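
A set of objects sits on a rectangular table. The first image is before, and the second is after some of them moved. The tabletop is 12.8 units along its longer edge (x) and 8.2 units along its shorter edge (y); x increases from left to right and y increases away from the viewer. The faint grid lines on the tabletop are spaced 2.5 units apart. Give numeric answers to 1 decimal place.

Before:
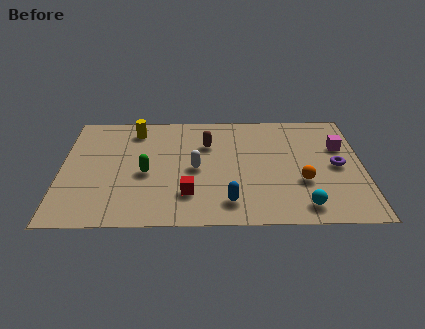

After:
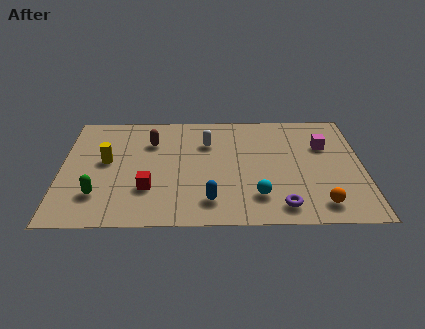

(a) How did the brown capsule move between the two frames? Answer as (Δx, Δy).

(-2.4, 0.2)

From the two frames, the brown capsule sits at roughly (6.2, 5.7) before and (3.8, 5.9) after.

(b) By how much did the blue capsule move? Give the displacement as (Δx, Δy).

(-0.8, 0.1)

The blue capsule was at about (7.1, 1.5) and moved to about (6.3, 1.6).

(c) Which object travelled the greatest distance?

the purple torus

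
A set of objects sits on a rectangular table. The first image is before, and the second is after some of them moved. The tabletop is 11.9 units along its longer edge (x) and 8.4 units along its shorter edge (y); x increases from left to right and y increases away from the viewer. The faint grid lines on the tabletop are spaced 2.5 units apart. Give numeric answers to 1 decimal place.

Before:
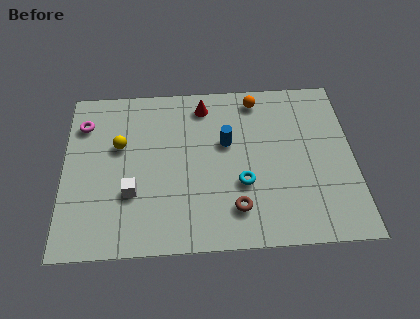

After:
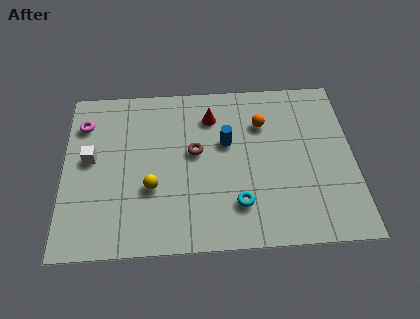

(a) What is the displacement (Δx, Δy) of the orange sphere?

(0.2, -1.3)

From the two frames, the orange sphere sits at roughly (8.0, 7.3) before and (8.2, 6.0) after.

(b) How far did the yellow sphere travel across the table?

2.6

From (2.3, 5.2) to (3.6, 3.0), the yellow sphere covered √(1.3² + 2.2²) ≈ 2.6 units.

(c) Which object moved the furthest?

the brown torus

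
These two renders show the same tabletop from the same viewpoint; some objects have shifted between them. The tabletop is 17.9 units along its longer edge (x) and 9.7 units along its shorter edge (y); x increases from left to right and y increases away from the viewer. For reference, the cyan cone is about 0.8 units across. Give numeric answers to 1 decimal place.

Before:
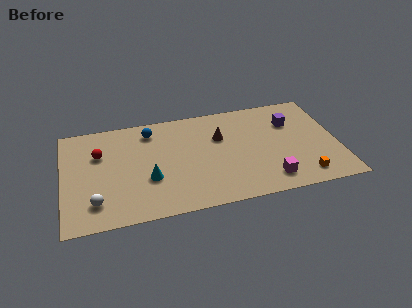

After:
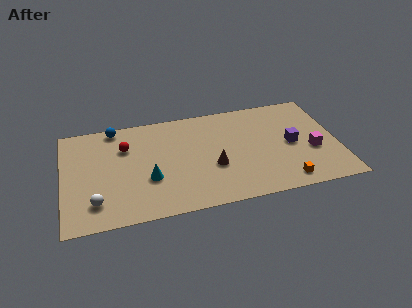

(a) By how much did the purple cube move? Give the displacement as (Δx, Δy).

(-0.1, -2.1)

The purple cube started near (15.0, 6.8) and ended near (14.9, 4.7).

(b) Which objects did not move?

the white sphere and the cyan cone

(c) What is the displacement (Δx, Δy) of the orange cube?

(-1.2, -0.2)

The orange cube was at about (15.4, 1.5) and moved to about (14.2, 1.3).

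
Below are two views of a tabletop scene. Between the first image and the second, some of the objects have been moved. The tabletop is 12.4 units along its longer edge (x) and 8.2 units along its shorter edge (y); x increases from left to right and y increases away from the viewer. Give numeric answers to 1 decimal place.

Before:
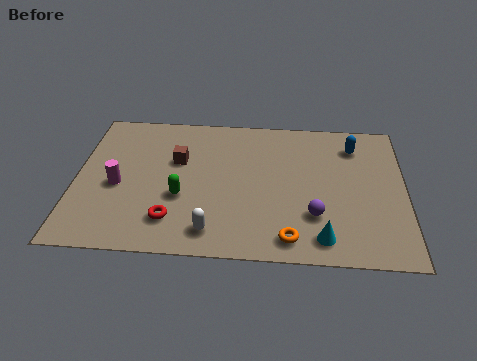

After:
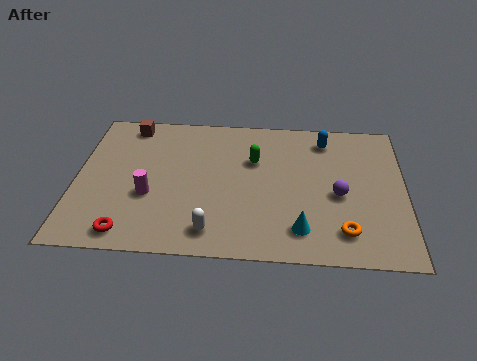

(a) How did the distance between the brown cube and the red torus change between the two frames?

+2.8

They were about 3.4 units apart before and 6.2 after — 2.8 units further apart.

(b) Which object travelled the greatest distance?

the green capsule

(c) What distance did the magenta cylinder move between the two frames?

1.3

From (1.6, 3.6) to (2.8, 3.1), the magenta cylinder covered √(1.2² + 0.5²) ≈ 1.3 units.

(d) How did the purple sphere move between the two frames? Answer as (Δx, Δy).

(0.9, 1.2)

The purple sphere was at about (9.0, 2.4) and moved to about (9.9, 3.6).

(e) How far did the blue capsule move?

1.1

The blue capsule moved from about (10.5, 6.5) to (9.4, 6.8), a distance of √(1.1² + 0.3²) ≈ 1.1.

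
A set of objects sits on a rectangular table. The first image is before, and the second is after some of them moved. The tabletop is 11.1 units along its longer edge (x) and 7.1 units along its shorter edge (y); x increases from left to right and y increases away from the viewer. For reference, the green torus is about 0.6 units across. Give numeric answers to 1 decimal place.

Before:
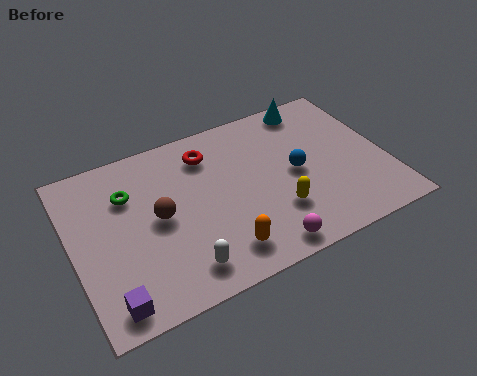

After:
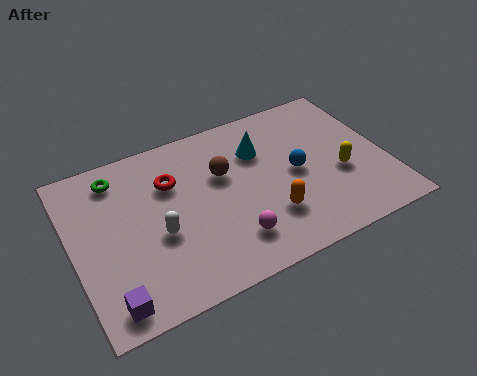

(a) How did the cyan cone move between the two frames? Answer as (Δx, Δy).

(-2.1, -1.3)

From the two frames, the cyan cone sits at roughly (8.9, 6.3) before and (6.8, 5.0) after.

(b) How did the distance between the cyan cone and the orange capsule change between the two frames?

-3.4

They were about 6.4 units apart before and 3.0 after — 3.4 units closer together.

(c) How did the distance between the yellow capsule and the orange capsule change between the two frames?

+0.6

The distance was about 2.2 in the first image and 2.8 in the second, so they moved 0.6 units further apart.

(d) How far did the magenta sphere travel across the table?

1.3

The magenta sphere was near (6.3, 0.8) before and (5.3, 1.6) after, so it travelled √(1.0² + 0.8²) ≈ 1.3 units.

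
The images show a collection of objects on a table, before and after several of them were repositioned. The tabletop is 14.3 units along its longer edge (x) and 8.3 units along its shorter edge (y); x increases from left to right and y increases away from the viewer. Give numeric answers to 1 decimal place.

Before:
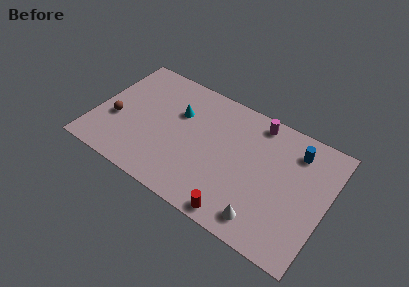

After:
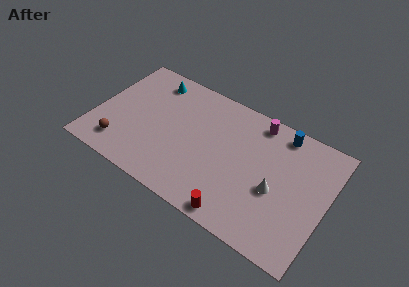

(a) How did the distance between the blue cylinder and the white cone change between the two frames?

-1.6

The distance was about 5.4 in the first image and 3.8 in the second, so they moved 1.6 units closer together.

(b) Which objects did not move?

the red cylinder and the magenta cylinder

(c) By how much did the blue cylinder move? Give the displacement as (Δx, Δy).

(-1.0, 0.7)

From the two frames, the blue cylinder sits at roughly (12.1, 6.6) before and (11.1, 7.3) after.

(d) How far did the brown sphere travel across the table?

1.7

From (1.3, 3.2) to (1.9, 1.6), the brown sphere covered √(0.6² + 1.6²) ≈ 1.7 units.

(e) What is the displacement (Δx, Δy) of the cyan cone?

(-1.9, 1.5)

The cyan cone was at about (4.9, 5.5) and moved to about (3.0, 7.0).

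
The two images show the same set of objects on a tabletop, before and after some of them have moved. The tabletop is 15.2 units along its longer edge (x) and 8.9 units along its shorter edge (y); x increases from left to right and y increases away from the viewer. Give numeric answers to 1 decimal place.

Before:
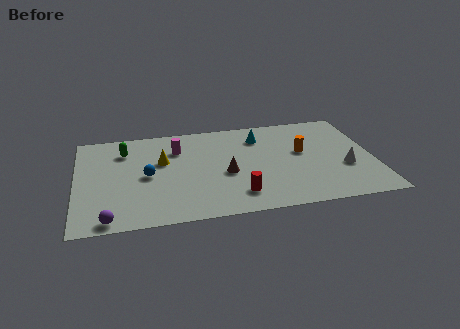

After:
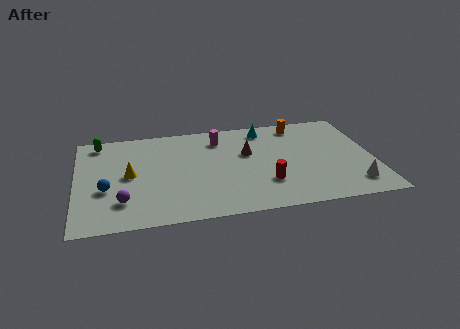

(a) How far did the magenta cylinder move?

2.3

The magenta cylinder was near (5.2, 6.5) before and (7.4, 7.1) after, so it travelled √(2.2² + 0.6²) ≈ 2.3 units.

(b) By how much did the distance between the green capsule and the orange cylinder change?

+1.1

The distance was about 9.3 in the first image and 10.4 in the second, so they moved 1.1 units further apart.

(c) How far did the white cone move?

1.6

The white cone moved from about (13.7, 3.3) to (14.0, 1.7), a distance of √(0.3² + 1.6²) ≈ 1.6.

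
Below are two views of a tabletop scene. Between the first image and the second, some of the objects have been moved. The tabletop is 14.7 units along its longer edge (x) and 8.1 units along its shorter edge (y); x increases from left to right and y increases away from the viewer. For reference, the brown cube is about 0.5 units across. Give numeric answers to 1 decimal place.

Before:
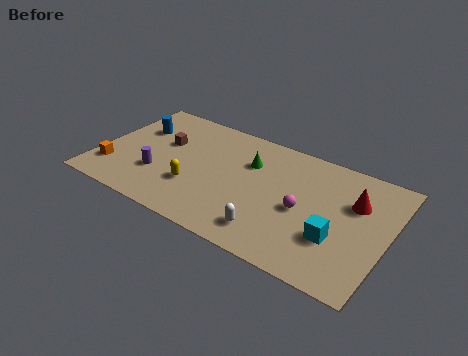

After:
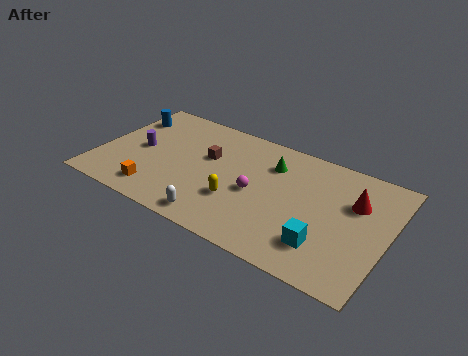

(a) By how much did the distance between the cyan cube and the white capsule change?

+2.1

They were about 3.3 units apart before and 5.4 after — 2.1 units further apart.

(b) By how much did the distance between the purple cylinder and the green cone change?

+1.7

They were about 5.2 units apart before and 6.9 after — 1.7 units further apart.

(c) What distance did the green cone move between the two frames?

1.2

The green cone was near (7.5, 5.6) before and (8.6, 6.0) after, so it travelled √(1.1² + 0.4²) ≈ 1.2 units.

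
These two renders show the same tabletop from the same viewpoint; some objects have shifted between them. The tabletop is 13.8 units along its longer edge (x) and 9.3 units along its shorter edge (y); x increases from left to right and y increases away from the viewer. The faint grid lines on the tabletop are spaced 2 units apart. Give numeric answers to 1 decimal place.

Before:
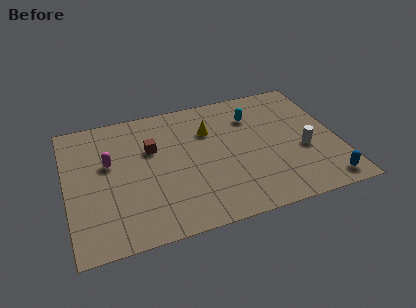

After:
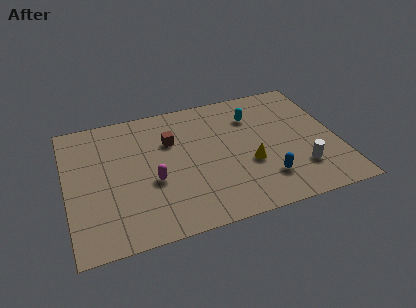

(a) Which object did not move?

the cyan capsule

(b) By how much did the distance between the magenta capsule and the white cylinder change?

-2.5

Before: roughly 10.0 units apart; after: 7.5. That's 2.5 units closer together.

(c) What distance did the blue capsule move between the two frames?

3.1

From (12.8, 1.1) to (9.9, 2.2), the blue capsule covered √(2.9² + 1.1²) ≈ 3.1 units.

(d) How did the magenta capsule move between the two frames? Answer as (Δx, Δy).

(2.1, -1.9)

The magenta capsule started near (2.2, 5.6) and ended near (4.3, 3.7).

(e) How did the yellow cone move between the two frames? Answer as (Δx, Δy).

(1.8, -3.0)

The yellow cone was at about (7.4, 6.5) and moved to about (9.2, 3.5).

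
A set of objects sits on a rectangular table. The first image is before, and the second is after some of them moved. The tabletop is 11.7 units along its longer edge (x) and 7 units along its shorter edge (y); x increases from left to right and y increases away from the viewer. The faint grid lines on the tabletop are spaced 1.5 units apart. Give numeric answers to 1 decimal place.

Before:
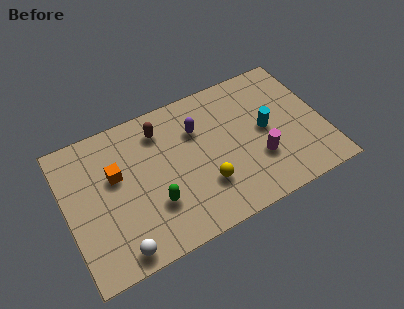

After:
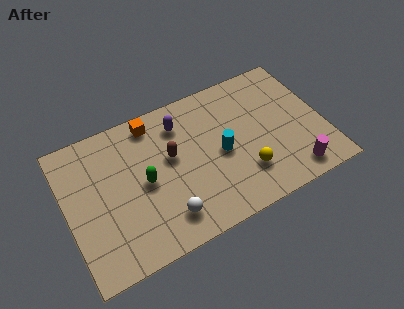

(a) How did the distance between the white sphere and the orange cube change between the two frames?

+1.2

Before: roughly 3.5 units apart; after: 4.7. That's 1.2 units further apart.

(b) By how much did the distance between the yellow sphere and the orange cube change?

+1.2

Before: roughly 4.4 units apart; after: 5.6. That's 1.2 units further apart.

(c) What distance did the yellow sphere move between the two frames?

1.8

The yellow sphere moved from about (6.1, 2.1) to (7.9, 1.9), a distance of √(1.8² + 0.2²) ≈ 1.8.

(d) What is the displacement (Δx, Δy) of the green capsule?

(-0.3, 1.2)

From the two frames, the green capsule sits at roughly (3.8, 2.2) before and (3.5, 3.4) after.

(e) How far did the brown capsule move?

1.5

The brown capsule was near (4.5, 5.6) before and (4.8, 4.1) after, so it travelled √(0.3² + 1.5²) ≈ 1.5 units.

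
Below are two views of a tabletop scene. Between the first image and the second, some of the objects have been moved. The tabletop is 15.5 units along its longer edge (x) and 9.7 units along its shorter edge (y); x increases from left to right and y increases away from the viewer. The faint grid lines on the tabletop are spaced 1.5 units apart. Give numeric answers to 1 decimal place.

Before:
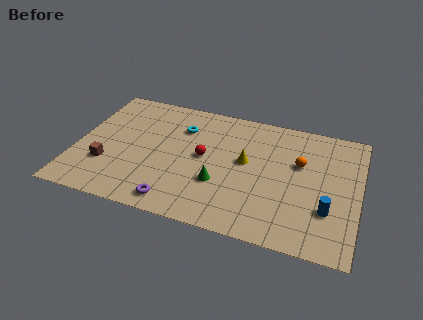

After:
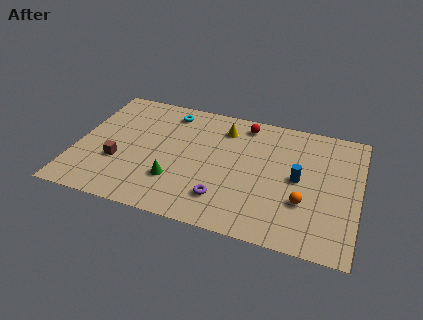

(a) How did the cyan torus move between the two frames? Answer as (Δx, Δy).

(-0.8, 1.1)

From the two frames, the cyan torus sits at roughly (5.6, 7.1) before and (4.8, 8.2) after.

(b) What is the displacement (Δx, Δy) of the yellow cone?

(-1.4, 2.3)

The yellow cone was at about (9.3, 5.4) and moved to about (7.9, 7.7).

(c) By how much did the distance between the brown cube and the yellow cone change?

-0.9

They were about 7.9 units apart before and 7.0 after — 0.9 units closer together.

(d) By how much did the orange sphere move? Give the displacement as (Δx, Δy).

(0.4, -2.9)

From the two frames, the orange sphere sits at roughly (12.2, 6.1) before and (12.6, 3.2) after.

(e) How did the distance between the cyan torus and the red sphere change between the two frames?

+1.8

Before: roughly 2.4 units apart; after: 4.2. That's 1.8 units further apart.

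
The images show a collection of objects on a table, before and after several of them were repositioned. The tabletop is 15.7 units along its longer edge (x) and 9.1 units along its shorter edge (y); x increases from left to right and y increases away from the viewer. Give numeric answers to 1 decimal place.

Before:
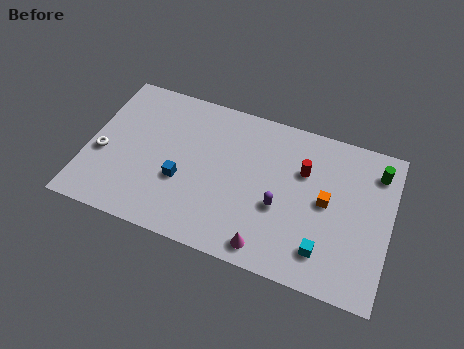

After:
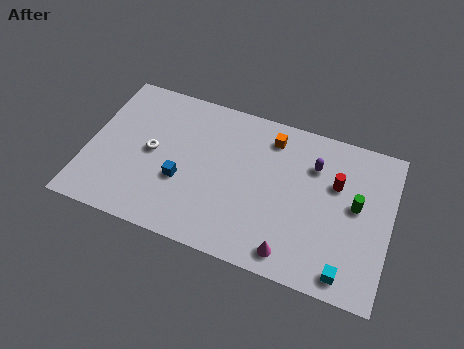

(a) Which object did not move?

the blue cube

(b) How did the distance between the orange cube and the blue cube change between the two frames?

-1.6

They were about 7.5 units apart before and 5.9 after — 1.6 units closer together.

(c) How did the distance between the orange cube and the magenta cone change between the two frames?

+2.0

They were about 4.5 units apart before and 6.5 after — 2.0 units further apart.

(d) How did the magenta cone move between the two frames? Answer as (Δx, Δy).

(1.2, 0.1)

From the two frames, the magenta cone sits at roughly (9.7, 1.1) before and (10.9, 1.2) after.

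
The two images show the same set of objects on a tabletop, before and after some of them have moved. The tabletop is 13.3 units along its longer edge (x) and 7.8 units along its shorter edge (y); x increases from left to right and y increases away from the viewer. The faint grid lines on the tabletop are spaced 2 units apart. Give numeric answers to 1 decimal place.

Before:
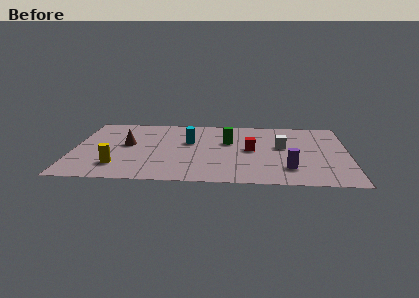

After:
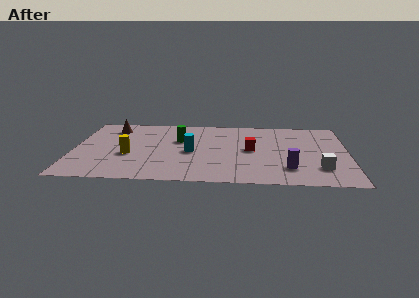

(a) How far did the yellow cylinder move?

1.4

The yellow cylinder moved from about (2.2, 1.8) to (2.7, 3.1), a distance of √(0.5² + 1.3²) ≈ 1.4.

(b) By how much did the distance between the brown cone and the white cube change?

+3.5

They were about 7.5 units apart before and 11.0 after — 3.5 units further apart.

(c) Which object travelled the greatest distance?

the white cube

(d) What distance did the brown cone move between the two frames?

2.2

From (2.6, 4.3) to (1.8, 6.3), the brown cone covered √(0.8² + 2.0²) ≈ 2.2 units.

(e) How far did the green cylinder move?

2.4

The green cylinder moved from about (7.5, 4.9) to (5.1, 5.0), a distance of √(2.4² + 0.1²) ≈ 2.4.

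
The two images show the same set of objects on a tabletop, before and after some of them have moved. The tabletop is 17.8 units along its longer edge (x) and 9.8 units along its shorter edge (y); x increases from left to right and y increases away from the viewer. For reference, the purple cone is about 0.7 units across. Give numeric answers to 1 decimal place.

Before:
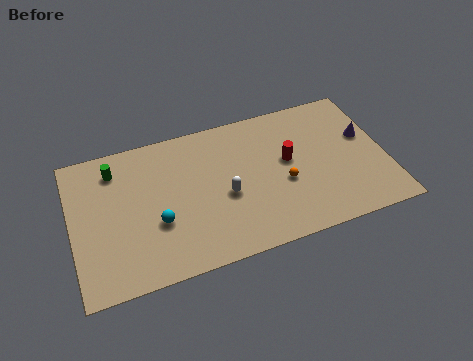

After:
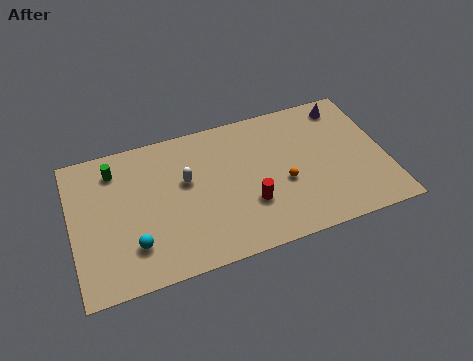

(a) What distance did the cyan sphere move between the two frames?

1.8

The cyan sphere moved from about (4.7, 3.6) to (3.3, 2.5), a distance of √(1.4² + 1.1²) ≈ 1.8.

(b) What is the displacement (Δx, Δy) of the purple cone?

(-0.9, 2.5)

The purple cone started near (16.8, 5.9) and ended near (15.9, 8.4).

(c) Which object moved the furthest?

the red cylinder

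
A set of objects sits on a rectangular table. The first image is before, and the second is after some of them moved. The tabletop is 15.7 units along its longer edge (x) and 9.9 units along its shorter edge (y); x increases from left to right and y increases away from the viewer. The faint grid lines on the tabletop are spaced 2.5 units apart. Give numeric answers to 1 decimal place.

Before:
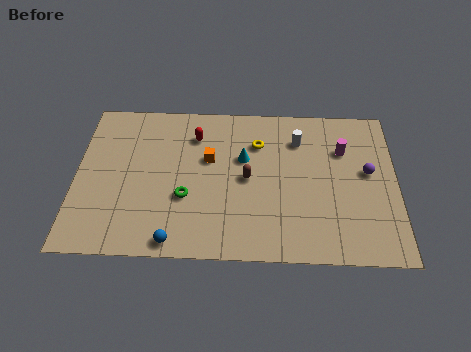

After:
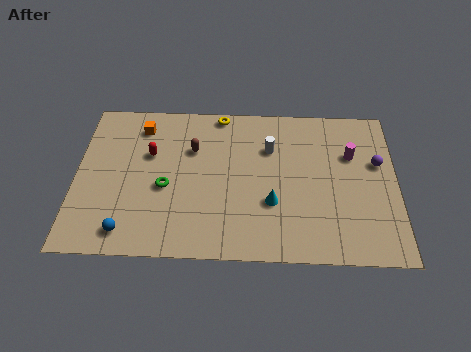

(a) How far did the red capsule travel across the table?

2.6

The red capsule was near (5.8, 7.6) before and (3.6, 6.3) after, so it travelled √(2.2² + 1.3²) ≈ 2.6 units.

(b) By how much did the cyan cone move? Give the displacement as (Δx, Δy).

(1.4, -2.8)

From the two frames, the cyan cone sits at roughly (8.2, 6.2) before and (9.6, 3.4) after.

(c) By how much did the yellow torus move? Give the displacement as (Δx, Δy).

(-1.9, 1.9)

The yellow torus started near (8.9, 7.2) and ended near (7.0, 9.1).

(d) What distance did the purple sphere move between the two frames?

0.8

The purple sphere was near (14.3, 5.5) before and (14.8, 6.1) after, so it travelled √(0.5² + 0.6²) ≈ 0.8 units.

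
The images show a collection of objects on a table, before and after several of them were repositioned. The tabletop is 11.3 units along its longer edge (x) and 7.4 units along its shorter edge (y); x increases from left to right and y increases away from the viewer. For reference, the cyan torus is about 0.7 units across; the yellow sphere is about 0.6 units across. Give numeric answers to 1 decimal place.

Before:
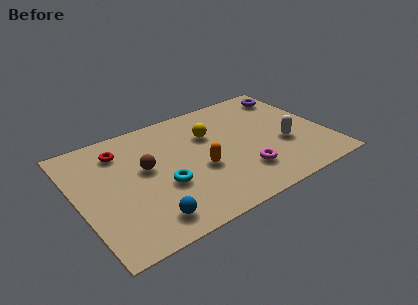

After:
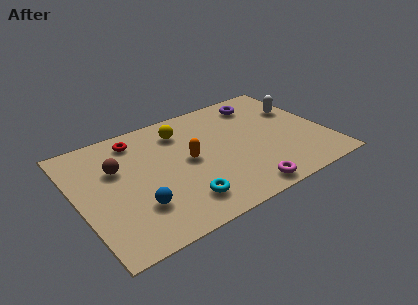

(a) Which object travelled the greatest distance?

the white capsule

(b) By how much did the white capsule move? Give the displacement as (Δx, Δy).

(1.1, 2.1)

The white capsule started near (9.3, 2.8) and ended near (10.4, 4.9).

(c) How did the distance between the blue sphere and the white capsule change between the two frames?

+1.7

They were about 6.8 units apart before and 8.5 after — 1.7 units further apart.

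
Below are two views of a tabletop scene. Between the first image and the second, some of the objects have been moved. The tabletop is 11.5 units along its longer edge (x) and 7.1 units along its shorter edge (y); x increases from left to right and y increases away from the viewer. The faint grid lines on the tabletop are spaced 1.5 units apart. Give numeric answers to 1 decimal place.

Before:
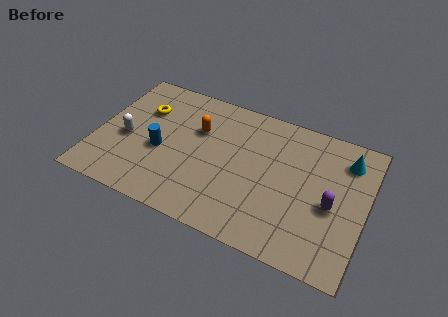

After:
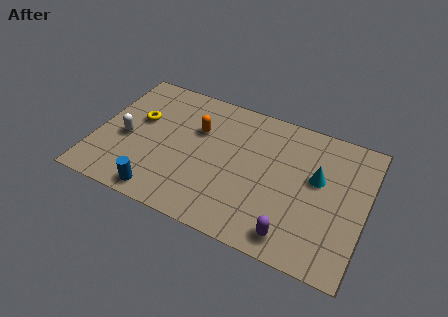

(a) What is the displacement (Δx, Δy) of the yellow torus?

(-0.1, -0.6)

From the two frames, the yellow torus sits at roughly (1.8, 4.9) before and (1.7, 4.3) after.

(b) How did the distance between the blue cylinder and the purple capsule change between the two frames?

-1.7

The distance was about 7.3 in the first image and 5.6 in the second, so they moved 1.7 units closer together.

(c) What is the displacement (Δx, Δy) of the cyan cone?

(-1.1, -1.4)

The cyan cone was at about (10.5, 5.6) and moved to about (9.4, 4.2).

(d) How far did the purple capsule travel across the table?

2.5

The purple capsule was near (10.1, 3.1) before and (8.7, 1.0) after, so it travelled √(1.4² + 2.1²) ≈ 2.5 units.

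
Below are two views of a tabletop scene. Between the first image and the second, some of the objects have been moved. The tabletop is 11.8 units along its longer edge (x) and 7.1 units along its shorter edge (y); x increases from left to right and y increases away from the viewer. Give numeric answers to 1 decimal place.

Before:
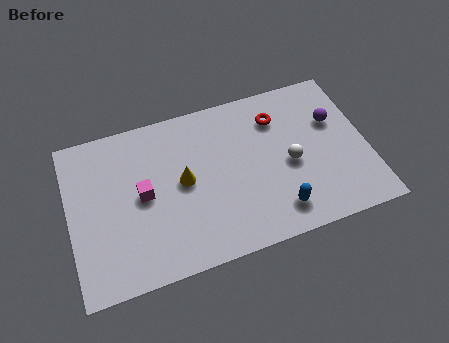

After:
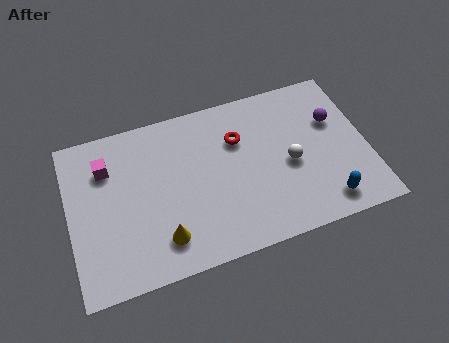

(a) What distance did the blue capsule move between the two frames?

1.9

From (8.0, 1.3) to (9.9, 1.1), the blue capsule covered √(1.9² + 0.2²) ≈ 1.9 units.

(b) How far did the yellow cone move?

2.4

From (4.5, 3.7) to (3.5, 1.5), the yellow cone covered √(1.0² + 2.2²) ≈ 2.4 units.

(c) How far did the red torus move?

1.7

The red torus was near (8.4, 5.4) before and (6.8, 4.9) after, so it travelled √(1.6² + 0.5²) ≈ 1.7 units.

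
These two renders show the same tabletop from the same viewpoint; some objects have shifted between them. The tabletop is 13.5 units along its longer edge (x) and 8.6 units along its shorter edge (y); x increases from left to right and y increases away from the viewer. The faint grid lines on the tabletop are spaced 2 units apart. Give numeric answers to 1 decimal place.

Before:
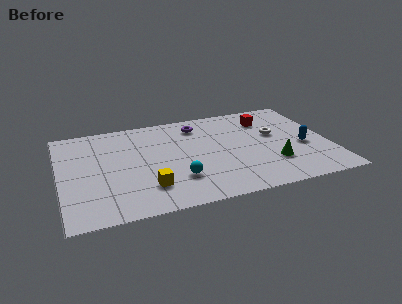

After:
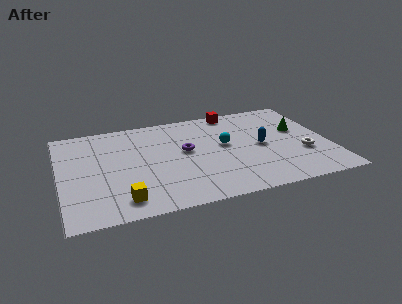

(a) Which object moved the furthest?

the cyan sphere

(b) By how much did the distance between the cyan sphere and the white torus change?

-1.7

They were about 5.9 units apart before and 4.2 after — 1.7 units closer together.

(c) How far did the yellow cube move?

1.5

The yellow cube was near (4.2, 2.1) before and (2.9, 1.4) after, so it travelled √(1.3² + 0.7²) ≈ 1.5 units.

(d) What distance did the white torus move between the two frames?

2.4

The white torus moved from about (10.9, 5.1) to (12.1, 3.0), a distance of √(1.2² + 2.1²) ≈ 2.4.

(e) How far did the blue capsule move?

2.2

The blue capsule was near (12.2, 3.6) before and (10.1, 4.2) after, so it travelled √(2.1² + 0.6²) ≈ 2.2 units.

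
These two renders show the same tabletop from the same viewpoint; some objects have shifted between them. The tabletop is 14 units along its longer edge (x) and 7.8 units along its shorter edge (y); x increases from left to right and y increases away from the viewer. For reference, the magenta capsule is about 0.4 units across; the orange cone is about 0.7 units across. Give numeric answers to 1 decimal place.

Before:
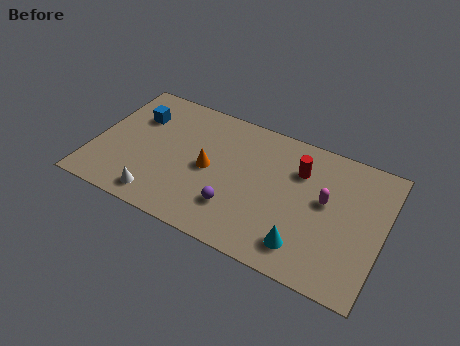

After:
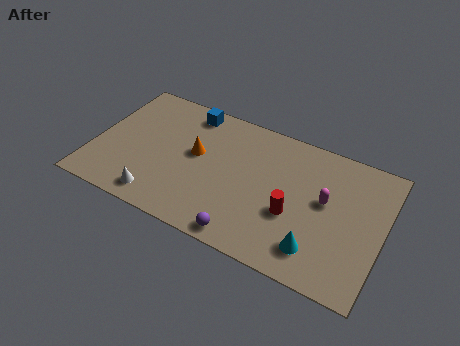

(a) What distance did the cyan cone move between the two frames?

0.6

From (10.5, 1.5) to (11.1, 1.6), the cyan cone covered √(0.6² + 0.1²) ≈ 0.6 units.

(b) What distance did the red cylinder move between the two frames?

2.6

The red cylinder was near (9.8, 5.6) before and (9.8, 3.0) after, so it travelled √(0.0² + 2.6²) ≈ 2.6 units.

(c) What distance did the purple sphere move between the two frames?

1.5

The purple sphere moved from about (7.1, 2.1) to (7.8, 0.8), a distance of √(0.7² + 1.3²) ≈ 1.5.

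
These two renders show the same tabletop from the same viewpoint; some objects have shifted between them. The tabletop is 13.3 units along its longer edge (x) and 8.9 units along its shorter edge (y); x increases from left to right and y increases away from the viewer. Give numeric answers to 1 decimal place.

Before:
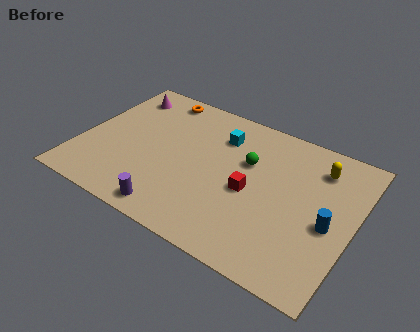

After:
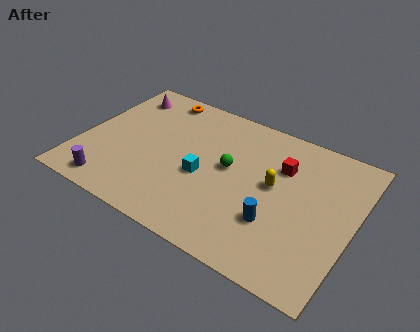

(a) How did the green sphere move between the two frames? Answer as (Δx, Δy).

(-0.8, -0.8)

From the two frames, the green sphere sits at roughly (8.0, 5.7) before and (7.2, 4.9) after.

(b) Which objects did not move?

the magenta cone and the orange torus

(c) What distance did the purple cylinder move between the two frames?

3.1

From (5.1, 1.0) to (2.0, 1.1), the purple cylinder covered √(3.1² + 0.1²) ≈ 3.1 units.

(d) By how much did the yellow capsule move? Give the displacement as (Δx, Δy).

(-1.9, -2.1)

The yellow capsule started near (11.3, 7.0) and ended near (9.4, 4.9).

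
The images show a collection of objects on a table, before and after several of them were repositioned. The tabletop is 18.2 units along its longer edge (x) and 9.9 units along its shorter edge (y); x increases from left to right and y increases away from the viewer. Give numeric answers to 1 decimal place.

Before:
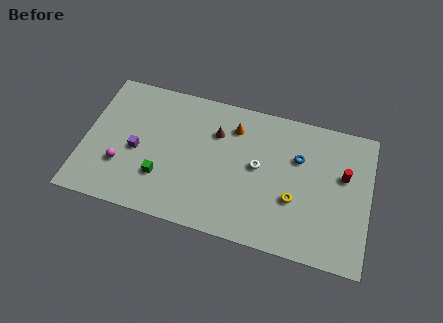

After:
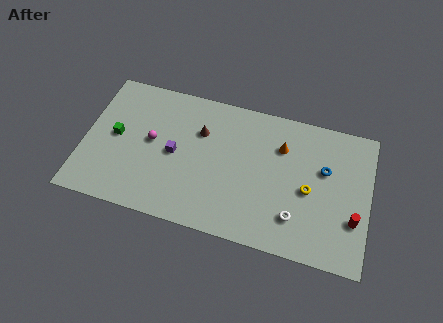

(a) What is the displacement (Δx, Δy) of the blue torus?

(1.7, -0.4)

From the two frames, the blue torus sits at roughly (13.6, 6.6) before and (15.3, 6.2) after.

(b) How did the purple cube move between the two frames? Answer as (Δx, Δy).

(2.4, 0.4)

The purple cube started near (3.4, 4.4) and ended near (5.8, 4.8).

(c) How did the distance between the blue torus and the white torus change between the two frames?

+1.3

They were about 2.8 units apart before and 4.1 after — 1.3 units further apart.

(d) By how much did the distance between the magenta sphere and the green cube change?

-0.3

They were about 2.6 units apart before and 2.3 after — 0.3 units closer together.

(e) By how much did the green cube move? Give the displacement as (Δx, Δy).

(-3.1, 2.2)

The green cube was at about (5.1, 2.9) and moved to about (2.0, 5.1).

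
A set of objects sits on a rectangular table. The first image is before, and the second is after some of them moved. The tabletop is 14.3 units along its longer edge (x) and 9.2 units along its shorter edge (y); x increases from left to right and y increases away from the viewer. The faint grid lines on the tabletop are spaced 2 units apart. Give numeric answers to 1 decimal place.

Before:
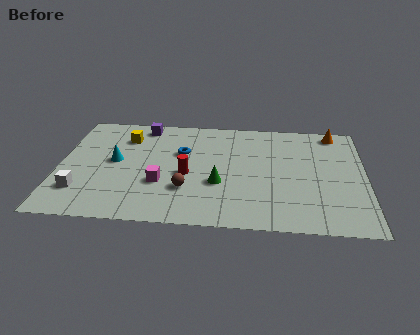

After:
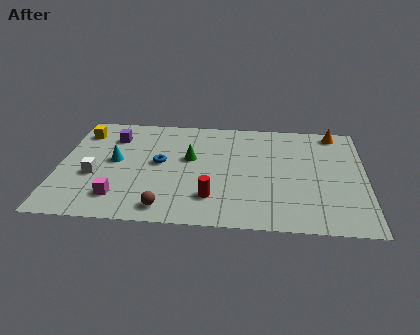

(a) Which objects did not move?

the orange cone and the cyan cone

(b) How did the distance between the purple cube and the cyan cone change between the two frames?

-1.3

The distance was about 3.4 in the first image and 2.1 in the second, so they moved 1.3 units closer together.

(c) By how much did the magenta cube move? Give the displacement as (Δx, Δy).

(-1.9, -1.3)

The magenta cube started near (4.8, 3.2) and ended near (2.9, 1.9).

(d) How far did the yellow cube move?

2.1

The yellow cube was near (3.0, 7.0) before and (0.9, 7.3) after, so it travelled √(2.1² + 0.3²) ≈ 2.1 units.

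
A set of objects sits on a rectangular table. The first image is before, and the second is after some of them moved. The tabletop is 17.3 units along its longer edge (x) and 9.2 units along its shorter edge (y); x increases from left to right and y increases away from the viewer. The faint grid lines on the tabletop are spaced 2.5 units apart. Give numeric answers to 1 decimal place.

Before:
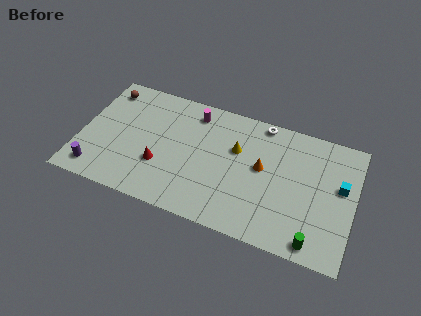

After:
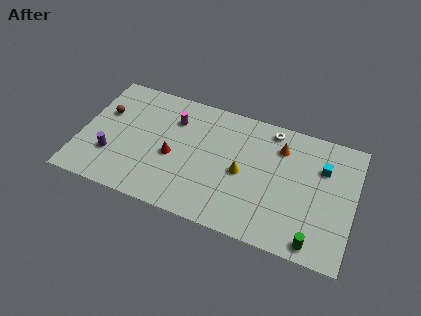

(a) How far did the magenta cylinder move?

1.5

The magenta cylinder moved from about (6.9, 7.7) to (5.7, 6.8), a distance of √(1.2² + 0.9²) ≈ 1.5.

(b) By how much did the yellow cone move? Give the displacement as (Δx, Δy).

(0.5, -1.6)

The yellow cone was at about (9.8, 5.9) and moved to about (10.3, 4.3).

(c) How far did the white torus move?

0.7

The white torus moved from about (11.2, 8.4) to (11.8, 8.1), a distance of √(0.6² + 0.3²) ≈ 0.7.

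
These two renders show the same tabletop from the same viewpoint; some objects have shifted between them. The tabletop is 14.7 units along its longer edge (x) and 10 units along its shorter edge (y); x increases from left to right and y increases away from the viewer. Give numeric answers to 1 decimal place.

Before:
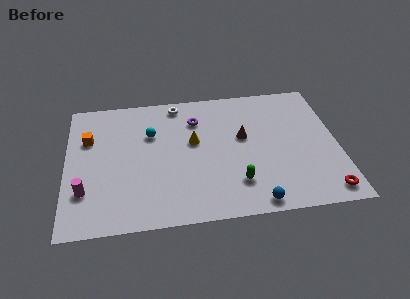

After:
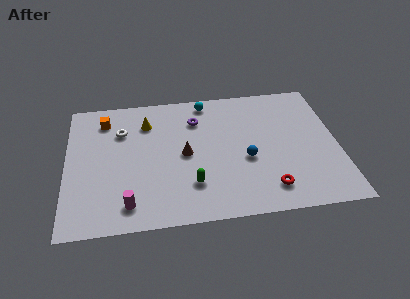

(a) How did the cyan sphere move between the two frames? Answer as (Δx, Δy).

(3.1, 2.2)

The cyan sphere started near (4.6, 6.7) and ended near (7.7, 8.9).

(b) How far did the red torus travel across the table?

3.1

From (13.8, 1.2) to (10.8, 1.8), the red torus covered √(3.0² + 0.6²) ≈ 3.1 units.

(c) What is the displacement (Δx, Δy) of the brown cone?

(-3.2, -0.9)

The brown cone was at about (9.6, 5.8) and moved to about (6.4, 4.9).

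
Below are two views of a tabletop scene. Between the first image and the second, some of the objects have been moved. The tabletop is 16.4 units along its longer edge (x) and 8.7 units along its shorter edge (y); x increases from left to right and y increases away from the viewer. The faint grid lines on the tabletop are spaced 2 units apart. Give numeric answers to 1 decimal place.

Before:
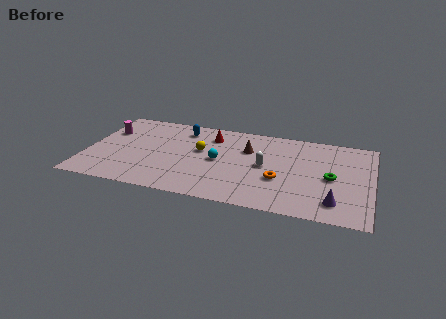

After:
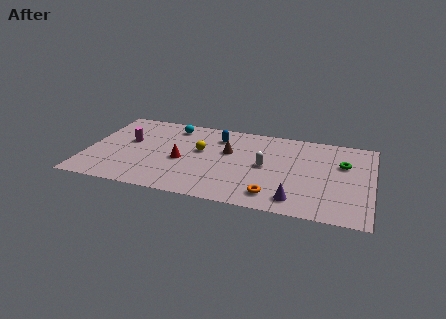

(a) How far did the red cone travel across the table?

3.4

From (7.0, 6.8) to (5.5, 3.8), the red cone covered √(1.5² + 3.0²) ≈ 3.4 units.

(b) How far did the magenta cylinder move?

1.5

The magenta cylinder was near (1.0, 5.9) before and (2.3, 5.1) after, so it travelled √(1.3² + 0.8²) ≈ 1.5 units.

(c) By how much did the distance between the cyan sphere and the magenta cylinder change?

-3.5

They were about 6.8 units apart before and 3.3 after — 3.5 units closer together.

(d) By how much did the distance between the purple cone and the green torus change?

+2.6

They were about 2.4 units apart before and 5.0 after — 2.6 units further apart.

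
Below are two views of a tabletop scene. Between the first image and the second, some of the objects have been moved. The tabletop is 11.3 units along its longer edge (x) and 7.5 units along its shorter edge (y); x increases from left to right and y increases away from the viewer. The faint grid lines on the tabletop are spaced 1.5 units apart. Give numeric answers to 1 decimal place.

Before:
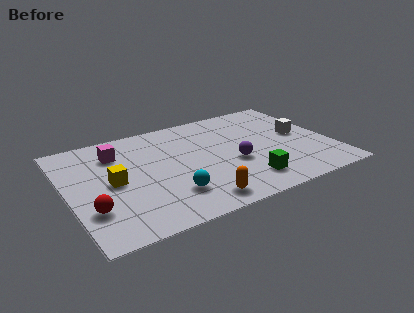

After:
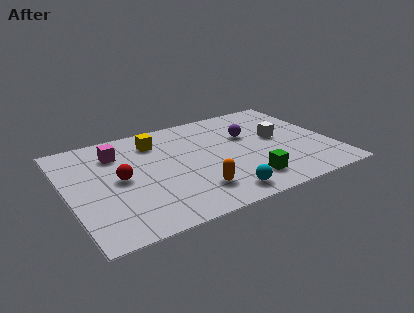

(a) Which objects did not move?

the magenta cube and the green cube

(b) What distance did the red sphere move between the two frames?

2.1

The red sphere was near (0.8, 2.2) before and (2.2, 3.8) after, so it travelled √(1.4² + 1.6²) ≈ 2.1 units.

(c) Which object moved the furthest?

the yellow cube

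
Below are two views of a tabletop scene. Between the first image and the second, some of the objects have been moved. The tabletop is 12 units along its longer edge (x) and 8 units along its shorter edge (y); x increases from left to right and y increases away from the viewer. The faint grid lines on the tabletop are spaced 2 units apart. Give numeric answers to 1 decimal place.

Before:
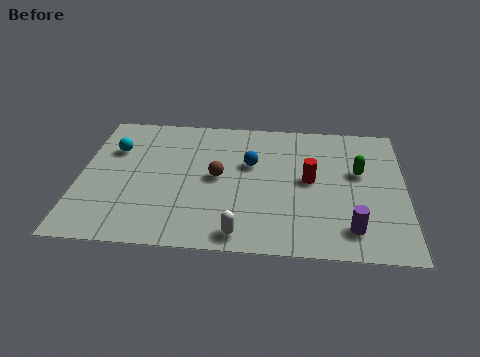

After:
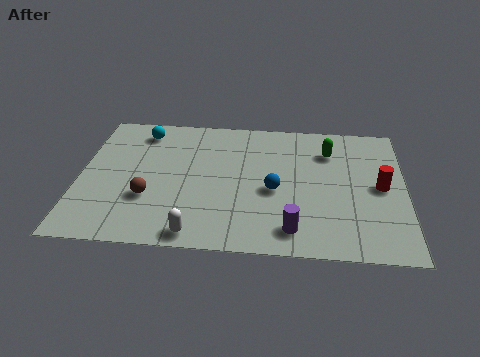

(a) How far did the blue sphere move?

1.7

The blue sphere was near (6.3, 5.0) before and (7.2, 3.5) after, so it travelled √(0.9² + 1.5²) ≈ 1.7 units.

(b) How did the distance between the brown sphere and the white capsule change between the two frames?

-0.7

Before: roughly 3.3 units apart; after: 2.6. That's 0.7 units closer together.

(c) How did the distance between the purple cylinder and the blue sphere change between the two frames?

-2.8

They were about 5.1 units apart before and 2.3 after — 2.8 units closer together.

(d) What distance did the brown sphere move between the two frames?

2.9

From (5.1, 4.1) to (2.6, 2.7), the brown sphere covered √(2.5² + 1.4²) ≈ 2.9 units.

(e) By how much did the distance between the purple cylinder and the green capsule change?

+1.6

Before: roughly 3.3 units apart; after: 4.9. That's 1.6 units further apart.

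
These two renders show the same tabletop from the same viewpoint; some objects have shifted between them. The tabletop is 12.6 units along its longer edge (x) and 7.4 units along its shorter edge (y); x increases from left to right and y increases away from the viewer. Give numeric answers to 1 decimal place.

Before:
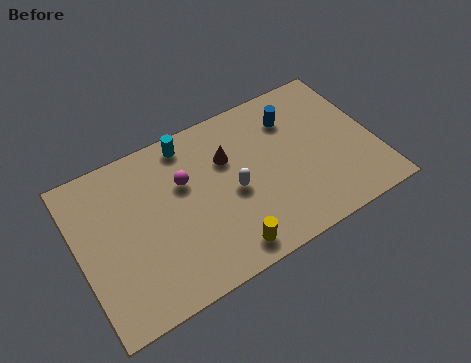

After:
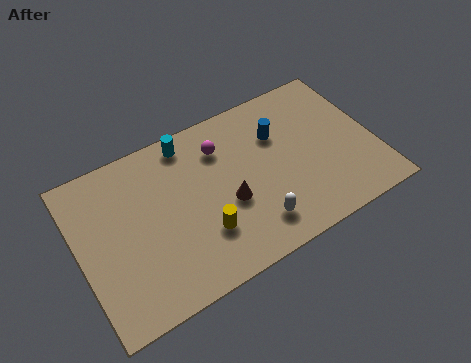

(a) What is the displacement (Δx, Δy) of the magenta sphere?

(1.7, 0.8)

From the two frames, the magenta sphere sits at roughly (4.6, 4.8) before and (6.3, 5.6) after.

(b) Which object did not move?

the cyan cylinder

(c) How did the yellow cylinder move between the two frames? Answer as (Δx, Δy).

(-0.8, 1.2)

The yellow cylinder was at about (5.8, 1.0) and moved to about (5.0, 2.2).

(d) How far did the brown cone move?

2.0

The brown cone moved from about (6.5, 5.0) to (6.2, 3.0), a distance of √(0.3² + 2.0²) ≈ 2.0.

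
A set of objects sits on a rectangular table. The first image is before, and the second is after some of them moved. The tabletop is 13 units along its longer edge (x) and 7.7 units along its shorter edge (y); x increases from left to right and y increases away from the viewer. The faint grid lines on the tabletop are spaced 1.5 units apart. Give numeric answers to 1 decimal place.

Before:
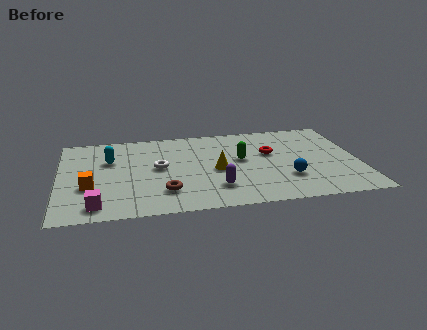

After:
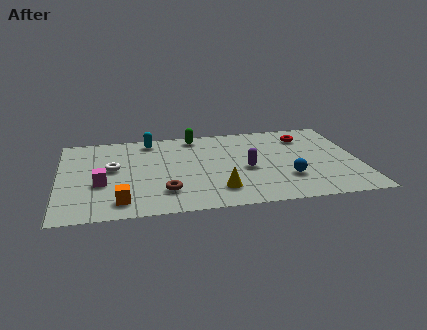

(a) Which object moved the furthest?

the green capsule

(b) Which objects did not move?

the blue sphere and the brown torus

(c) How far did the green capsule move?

3.1

The green capsule moved from about (7.9, 4.3) to (6.0, 6.8), a distance of √(1.9² + 2.5²) ≈ 3.1.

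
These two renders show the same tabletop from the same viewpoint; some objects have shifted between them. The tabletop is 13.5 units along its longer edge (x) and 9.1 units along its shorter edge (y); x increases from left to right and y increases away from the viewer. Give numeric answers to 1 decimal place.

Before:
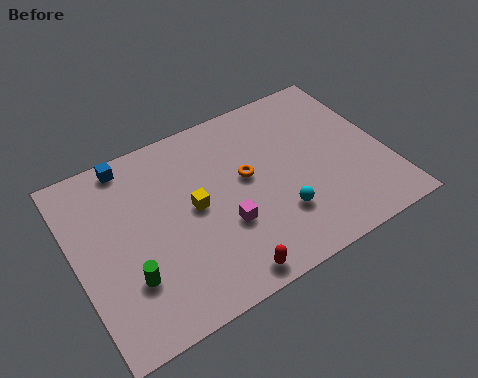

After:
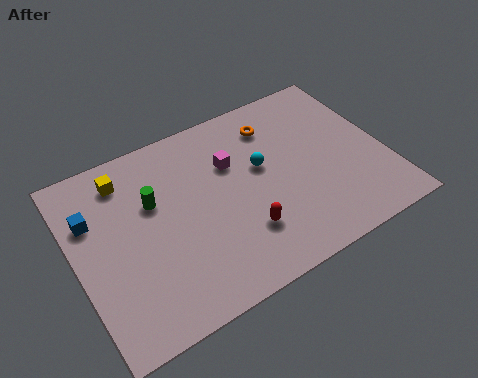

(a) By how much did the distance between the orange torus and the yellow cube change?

+4.2

Before: roughly 2.4 units apart; after: 6.6. That's 4.2 units further apart.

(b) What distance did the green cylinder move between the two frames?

3.4

From (2.0, 2.7) to (3.5, 5.8), the green cylinder covered √(1.5² + 3.1²) ≈ 3.4 units.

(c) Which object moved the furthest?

the yellow cube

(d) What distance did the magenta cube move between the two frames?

3.0

From (6.2, 3.2) to (7.0, 6.1), the magenta cube covered √(0.8² + 2.9²) ≈ 3.0 units.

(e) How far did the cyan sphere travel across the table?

2.7

The cyan sphere was near (8.5, 2.6) before and (8.2, 5.3) after, so it travelled √(0.3² + 2.7²) ≈ 2.7 units.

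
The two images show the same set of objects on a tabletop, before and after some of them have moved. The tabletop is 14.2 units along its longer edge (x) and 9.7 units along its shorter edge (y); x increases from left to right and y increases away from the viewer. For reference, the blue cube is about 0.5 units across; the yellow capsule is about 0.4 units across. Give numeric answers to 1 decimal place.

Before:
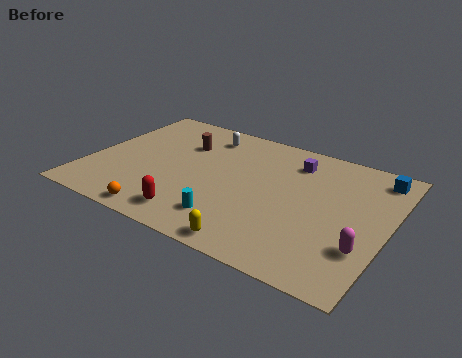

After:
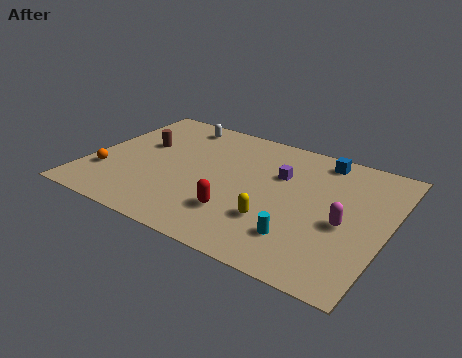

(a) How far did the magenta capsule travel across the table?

1.6

The magenta capsule moved from about (13.3, 2.9) to (12.3, 4.2), a distance of √(1.0² + 1.3²) ≈ 1.6.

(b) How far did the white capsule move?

1.6

The white capsule was near (5.0, 8.0) before and (3.5, 8.4) after, so it travelled √(1.5² + 0.4²) ≈ 1.6 units.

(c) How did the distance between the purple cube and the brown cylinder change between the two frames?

+1.3

The distance was about 5.4 in the first image and 6.7 in the second, so they moved 1.3 units further apart.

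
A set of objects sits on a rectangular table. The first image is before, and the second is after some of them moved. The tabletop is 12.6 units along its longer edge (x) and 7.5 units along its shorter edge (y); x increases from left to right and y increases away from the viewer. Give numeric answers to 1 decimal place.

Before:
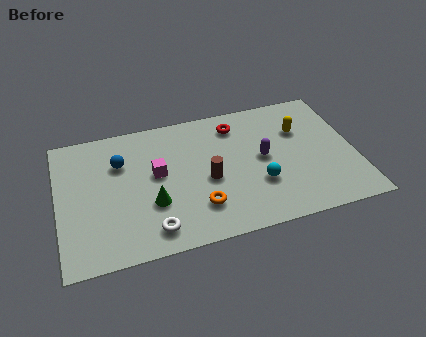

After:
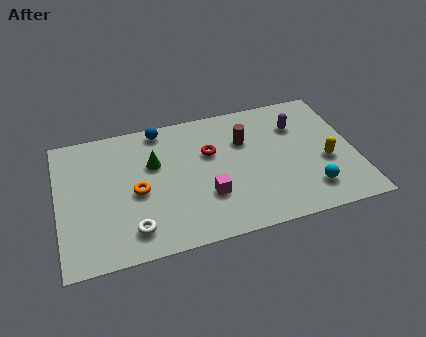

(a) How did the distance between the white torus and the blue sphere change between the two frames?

+1.4

Before: roughly 4.1 units apart; after: 5.5. That's 1.4 units further apart.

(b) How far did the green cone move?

2.2

The green cone moved from about (3.9, 2.6) to (4.1, 4.8), a distance of √(0.2² + 2.2²) ≈ 2.2.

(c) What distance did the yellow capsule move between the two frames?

2.3

The yellow capsule moved from about (10.4, 5.1) to (11.3, 3.0), a distance of √(0.9² + 2.1²) ≈ 2.3.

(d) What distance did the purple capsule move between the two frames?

2.2

The purple capsule was near (8.7, 3.9) before and (10.3, 5.4) after, so it travelled √(1.6² + 1.5²) ≈ 2.2 units.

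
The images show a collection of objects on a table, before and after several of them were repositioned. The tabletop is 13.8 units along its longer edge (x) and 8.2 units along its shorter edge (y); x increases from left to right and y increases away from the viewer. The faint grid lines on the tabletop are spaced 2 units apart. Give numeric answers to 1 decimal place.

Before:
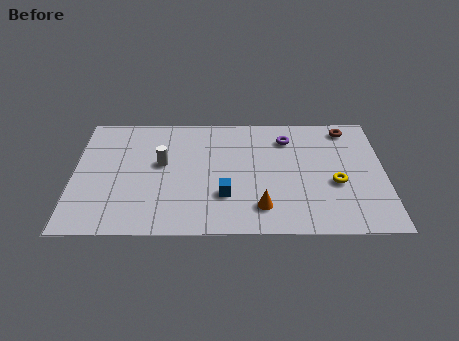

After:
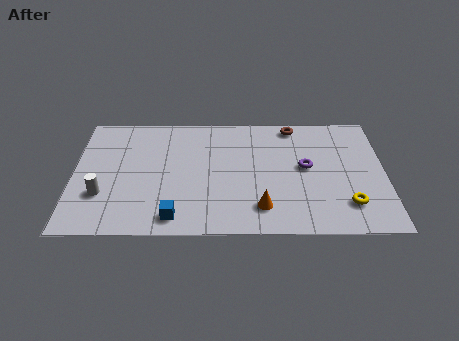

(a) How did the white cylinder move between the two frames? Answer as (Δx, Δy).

(-2.6, -2.1)

The white cylinder started near (3.9, 4.7) and ended near (1.3, 2.6).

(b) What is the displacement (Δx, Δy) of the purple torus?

(0.8, -2.0)

From the two frames, the purple torus sits at roughly (9.5, 6.4) before and (10.3, 4.4) after.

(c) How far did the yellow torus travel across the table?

1.5

The yellow torus moved from about (11.6, 3.3) to (12.1, 1.9), a distance of √(0.5² + 1.4²) ≈ 1.5.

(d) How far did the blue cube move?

2.6

From (6.7, 2.5) to (4.5, 1.1), the blue cube covered √(2.2² + 1.4²) ≈ 2.6 units.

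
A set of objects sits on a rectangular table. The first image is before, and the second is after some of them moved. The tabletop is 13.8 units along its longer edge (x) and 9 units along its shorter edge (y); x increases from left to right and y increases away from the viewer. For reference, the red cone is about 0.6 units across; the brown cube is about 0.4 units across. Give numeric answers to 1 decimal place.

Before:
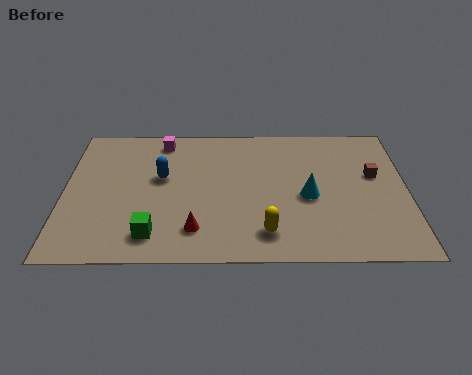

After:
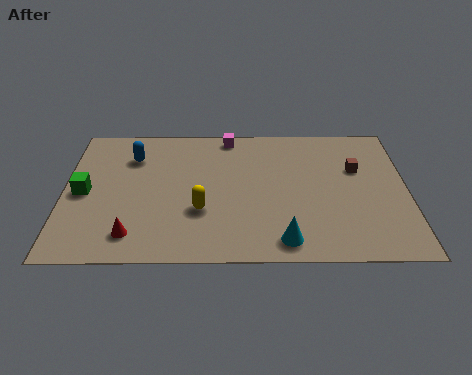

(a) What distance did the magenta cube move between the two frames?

2.7

The magenta cube was near (3.9, 7.8) before and (6.6, 8.1) after, so it travelled √(2.7² + 0.3²) ≈ 2.7 units.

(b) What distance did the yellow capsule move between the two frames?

3.0

From (8.1, 1.7) to (5.5, 3.1), the yellow capsule covered √(2.6² + 1.4²) ≈ 3.0 units.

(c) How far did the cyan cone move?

3.0

The cyan cone moved from about (9.8, 4.0) to (8.8, 1.2), a distance of √(1.0² + 2.8²) ≈ 3.0.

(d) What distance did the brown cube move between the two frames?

0.8

The brown cube was near (12.5, 5.4) before and (11.8, 5.8) after, so it travelled √(0.7² + 0.4²) ≈ 0.8 units.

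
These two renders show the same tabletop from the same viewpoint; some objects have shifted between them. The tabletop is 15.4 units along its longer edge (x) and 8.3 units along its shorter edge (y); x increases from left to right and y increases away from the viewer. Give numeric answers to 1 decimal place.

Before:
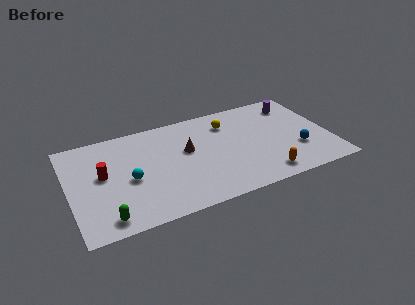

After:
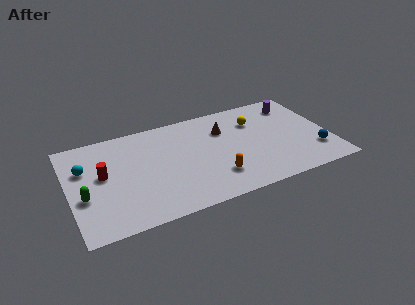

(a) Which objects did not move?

the red cylinder and the purple cylinder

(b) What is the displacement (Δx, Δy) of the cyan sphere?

(-2.5, 1.8)

From the two frames, the cyan sphere sits at roughly (3.5, 3.7) before and (1.0, 5.5) after.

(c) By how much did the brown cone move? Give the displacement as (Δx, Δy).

(2.3, 1.0)

The brown cone started near (7.0, 4.9) and ended near (9.3, 5.9).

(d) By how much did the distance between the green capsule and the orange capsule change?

-1.6

They were about 9.3 units apart before and 7.7 after — 1.6 units closer together.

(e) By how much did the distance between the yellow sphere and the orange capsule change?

-0.6

The distance was about 5.4 in the first image and 4.8 in the second, so they moved 0.6 units closer together.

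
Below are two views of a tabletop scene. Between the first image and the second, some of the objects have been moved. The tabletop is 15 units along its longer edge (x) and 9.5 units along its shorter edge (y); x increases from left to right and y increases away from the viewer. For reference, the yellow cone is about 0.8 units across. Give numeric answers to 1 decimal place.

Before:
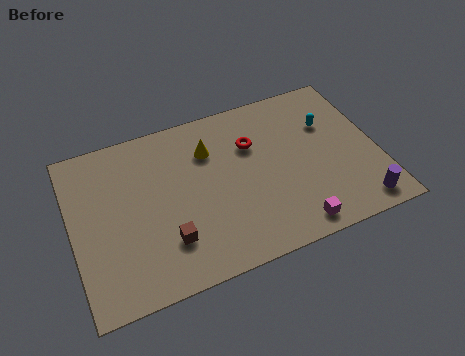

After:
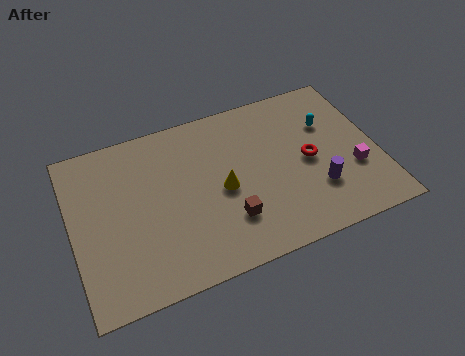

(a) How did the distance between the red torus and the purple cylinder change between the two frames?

-5.3

They were about 7.1 units apart before and 1.8 after — 5.3 units closer together.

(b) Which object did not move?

the cyan capsule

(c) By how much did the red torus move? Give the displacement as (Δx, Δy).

(2.6, -1.9)

The red torus started near (9.0, 6.5) and ended near (11.6, 4.6).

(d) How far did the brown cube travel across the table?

3.0

The brown cube was near (4.4, 2.5) before and (7.4, 2.6) after, so it travelled √(3.0² + 0.1²) ≈ 3.0 units.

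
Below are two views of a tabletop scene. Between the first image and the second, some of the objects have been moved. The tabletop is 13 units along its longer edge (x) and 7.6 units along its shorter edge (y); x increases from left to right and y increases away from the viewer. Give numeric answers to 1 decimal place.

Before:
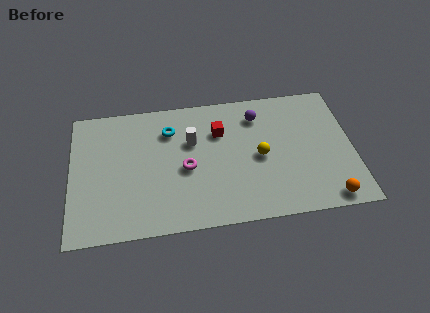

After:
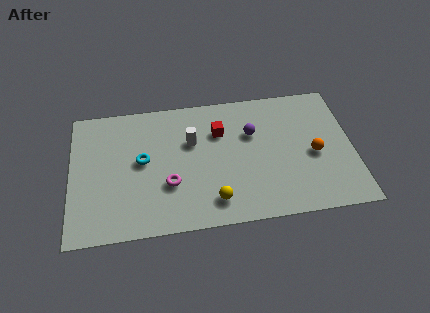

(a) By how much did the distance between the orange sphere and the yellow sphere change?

+1.0

They were about 4.1 units apart before and 5.1 after — 1.0 units further apart.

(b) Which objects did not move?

the white cylinder and the red cube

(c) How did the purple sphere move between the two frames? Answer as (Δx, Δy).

(-0.3, -1.0)

The purple sphere was at about (8.7, 6.0) and moved to about (8.4, 5.0).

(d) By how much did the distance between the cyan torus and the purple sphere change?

+1.1

The distance was about 4.1 in the first image and 5.2 in the second, so they moved 1.1 units further apart.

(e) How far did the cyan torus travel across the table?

2.1

The cyan torus was near (4.6, 5.7) before and (3.3, 4.1) after, so it travelled √(1.3² + 1.6²) ≈ 2.1 units.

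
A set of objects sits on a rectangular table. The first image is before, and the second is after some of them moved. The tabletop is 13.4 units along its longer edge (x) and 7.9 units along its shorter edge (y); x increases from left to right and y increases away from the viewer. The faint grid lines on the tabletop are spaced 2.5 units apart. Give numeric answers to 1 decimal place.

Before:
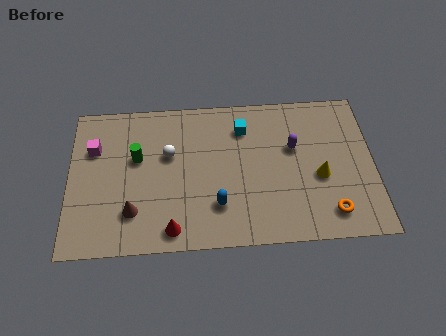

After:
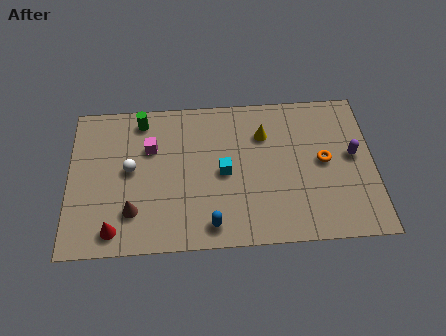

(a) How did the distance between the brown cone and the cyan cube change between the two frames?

-2.0

Before: roughly 6.4 units apart; after: 4.4. That's 2.0 units closer together.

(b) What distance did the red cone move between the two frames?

2.5

From (4.5, 1.0) to (2.0, 1.1), the red cone covered √(2.5² + 0.1²) ≈ 2.5 units.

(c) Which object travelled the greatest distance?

the yellow cone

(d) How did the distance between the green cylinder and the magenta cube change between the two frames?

-0.4

The distance was about 2.0 in the first image and 1.6 in the second, so they moved 0.4 units closer together.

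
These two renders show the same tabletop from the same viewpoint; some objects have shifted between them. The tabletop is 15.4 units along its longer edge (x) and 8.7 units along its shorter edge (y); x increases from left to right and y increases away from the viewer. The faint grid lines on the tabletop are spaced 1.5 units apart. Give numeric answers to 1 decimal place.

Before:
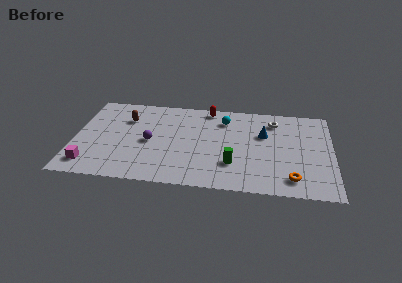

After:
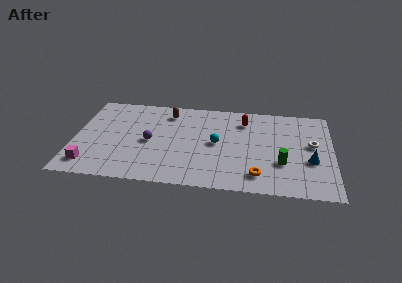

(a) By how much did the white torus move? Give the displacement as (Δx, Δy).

(2.3, -2.1)

The white torus started near (11.9, 7.0) and ended near (14.2, 4.9).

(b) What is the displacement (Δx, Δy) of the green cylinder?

(2.9, 0.4)

From the two frames, the green cylinder sits at roughly (9.5, 2.5) before and (12.4, 2.9) after.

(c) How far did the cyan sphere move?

2.4

The cyan sphere was near (8.9, 6.8) before and (8.5, 4.4) after, so it travelled √(0.4² + 2.4²) ≈ 2.4 units.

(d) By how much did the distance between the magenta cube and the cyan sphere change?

-1.5

They were about 9.5 units apart before and 8.0 after — 1.5 units closer together.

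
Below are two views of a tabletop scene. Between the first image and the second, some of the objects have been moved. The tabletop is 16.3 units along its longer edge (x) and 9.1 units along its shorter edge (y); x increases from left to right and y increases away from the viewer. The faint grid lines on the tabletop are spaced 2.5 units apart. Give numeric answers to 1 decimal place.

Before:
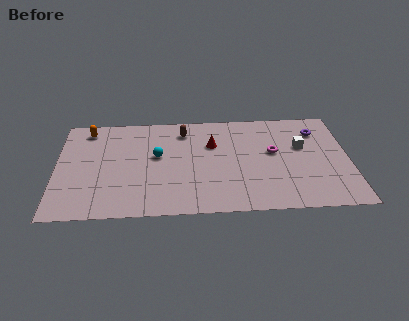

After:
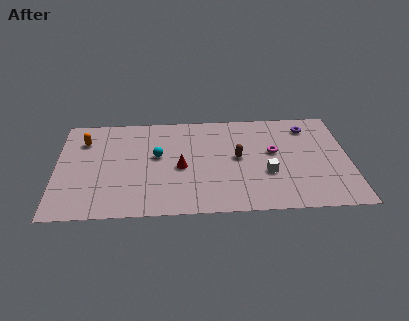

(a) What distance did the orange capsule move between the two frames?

1.0

The orange capsule was near (1.7, 7.8) before and (1.5, 6.8) after, so it travelled √(0.2² + 1.0²) ≈ 1.0 units.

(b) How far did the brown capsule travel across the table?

4.0

From (7.1, 7.4) to (10.1, 4.8), the brown capsule covered √(3.0² + 2.6²) ≈ 4.0 units.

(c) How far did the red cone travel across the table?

2.7

The red cone moved from about (8.7, 6.1) to (6.9, 4.1), a distance of √(1.8² + 2.0²) ≈ 2.7.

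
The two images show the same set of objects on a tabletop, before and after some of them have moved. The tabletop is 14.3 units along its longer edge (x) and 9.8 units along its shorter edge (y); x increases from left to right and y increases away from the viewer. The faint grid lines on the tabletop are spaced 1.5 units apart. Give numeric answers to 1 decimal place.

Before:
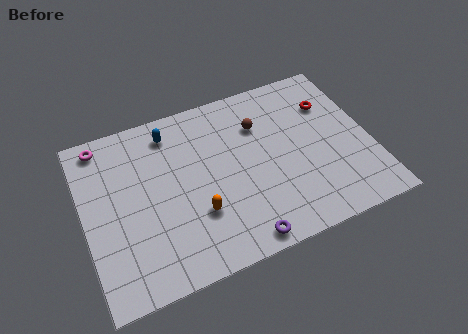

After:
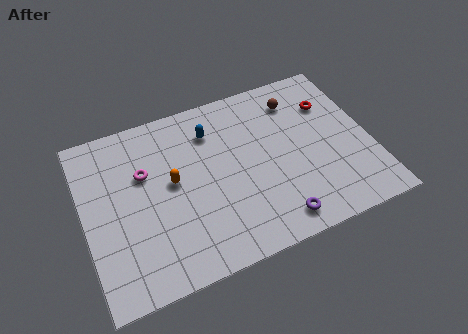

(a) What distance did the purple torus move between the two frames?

1.8

The purple torus moved from about (7.3, 0.9) to (9.1, 1.3), a distance of √(1.8² + 0.4²) ≈ 1.8.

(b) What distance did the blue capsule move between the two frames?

2.1

The blue capsule was near (4.6, 8.2) before and (6.6, 7.5) after, so it travelled √(2.0² + 0.7²) ≈ 2.1 units.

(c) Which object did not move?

the red torus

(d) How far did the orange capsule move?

2.4

The orange capsule was near (5.4, 3.1) before and (4.4, 5.3) after, so it travelled √(1.0² + 2.2²) ≈ 2.4 units.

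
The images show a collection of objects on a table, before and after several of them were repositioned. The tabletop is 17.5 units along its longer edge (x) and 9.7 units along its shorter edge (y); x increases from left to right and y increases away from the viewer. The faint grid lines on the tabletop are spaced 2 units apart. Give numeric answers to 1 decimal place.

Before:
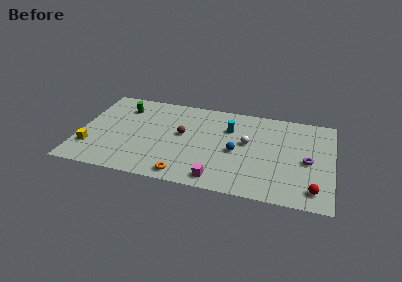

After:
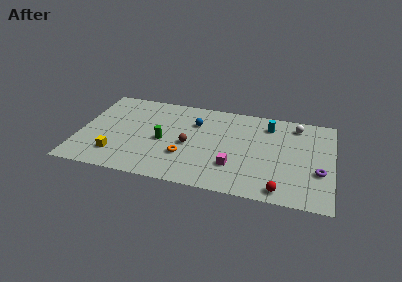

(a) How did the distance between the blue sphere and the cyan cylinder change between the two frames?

+2.7

Before: roughly 2.5 units apart; after: 5.2. That's 2.7 units further apart.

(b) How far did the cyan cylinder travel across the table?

2.9

The cyan cylinder was near (10.3, 6.8) before and (13.0, 7.8) after, so it travelled √(2.7² + 1.0²) ≈ 2.9 units.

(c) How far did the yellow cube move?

1.8

From (0.9, 2.6) to (2.7, 2.2), the yellow cube covered √(1.8² + 0.4²) ≈ 1.8 units.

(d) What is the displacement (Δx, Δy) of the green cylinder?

(3.0, -3.1)

The green cylinder was at about (2.8, 7.5) and moved to about (5.8, 4.4).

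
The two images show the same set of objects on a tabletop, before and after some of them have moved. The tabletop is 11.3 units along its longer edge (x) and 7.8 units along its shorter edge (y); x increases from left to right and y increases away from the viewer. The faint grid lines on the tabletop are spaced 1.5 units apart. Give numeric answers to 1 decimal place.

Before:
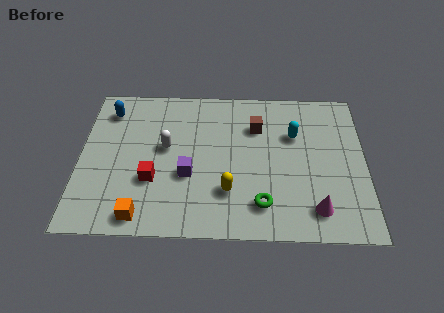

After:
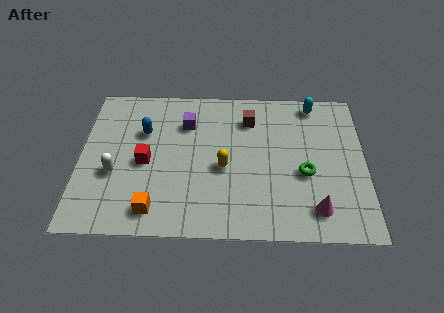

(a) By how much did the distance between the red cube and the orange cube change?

+0.6

They were about 1.8 units apart before and 2.4 after — 0.6 units further apart.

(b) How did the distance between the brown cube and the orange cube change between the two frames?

-0.4

The distance was about 6.5 in the first image and 6.1 in the second, so they moved 0.4 units closer together.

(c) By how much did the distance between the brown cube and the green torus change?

-0.4

The distance was about 4.0 in the first image and 3.6 in the second, so they moved 0.4 units closer together.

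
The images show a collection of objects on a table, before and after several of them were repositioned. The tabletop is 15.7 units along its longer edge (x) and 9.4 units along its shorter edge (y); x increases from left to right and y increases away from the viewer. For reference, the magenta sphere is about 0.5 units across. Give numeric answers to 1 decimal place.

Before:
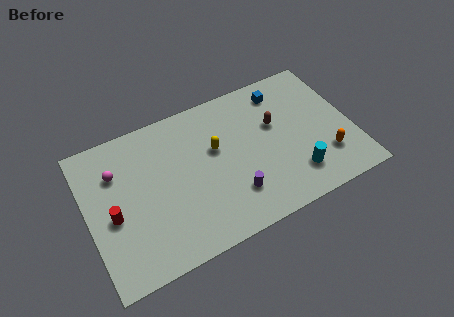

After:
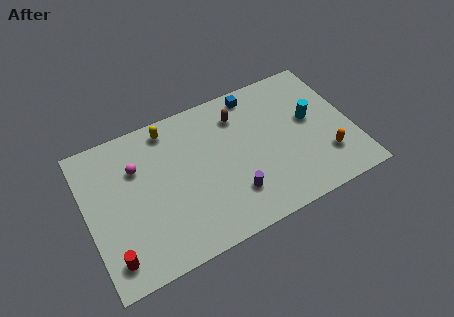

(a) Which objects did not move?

the orange capsule and the purple cylinder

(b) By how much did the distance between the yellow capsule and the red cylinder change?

+1.3

Before: roughly 6.5 units apart; after: 7.8. That's 1.3 units further apart.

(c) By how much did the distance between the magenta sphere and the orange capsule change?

-1.2

Before: roughly 12.7 units apart; after: 11.5. That's 1.2 units closer together.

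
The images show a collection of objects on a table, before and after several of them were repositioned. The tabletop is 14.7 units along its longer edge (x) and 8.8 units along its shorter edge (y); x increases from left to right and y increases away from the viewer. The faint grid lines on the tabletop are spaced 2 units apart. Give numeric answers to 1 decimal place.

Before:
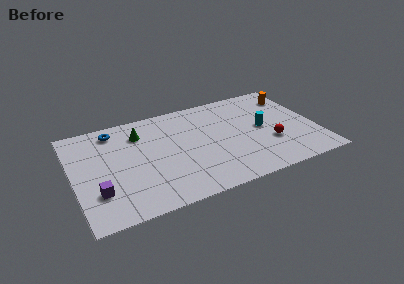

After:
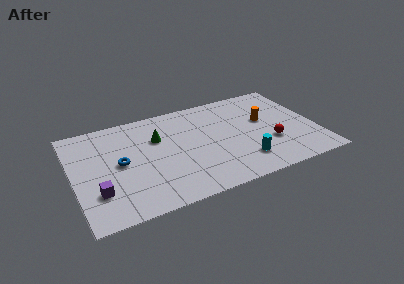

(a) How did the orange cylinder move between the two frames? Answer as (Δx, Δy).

(-2.0, -1.7)

The orange cylinder was at about (13.7, 6.9) and moved to about (11.7, 5.2).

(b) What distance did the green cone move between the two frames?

1.3

The green cone was near (4.2, 6.7) before and (5.2, 5.9) after, so it travelled √(1.0² + 0.8²) ≈ 1.3 units.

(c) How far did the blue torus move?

3.0

From (2.7, 7.5) to (2.8, 4.5), the blue torus covered √(0.1² + 3.0²) ≈ 3.0 units.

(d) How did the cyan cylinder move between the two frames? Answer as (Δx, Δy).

(-1.5, -2.5)

From the two frames, the cyan cylinder sits at roughly (11.5, 4.5) before and (10.0, 2.0) after.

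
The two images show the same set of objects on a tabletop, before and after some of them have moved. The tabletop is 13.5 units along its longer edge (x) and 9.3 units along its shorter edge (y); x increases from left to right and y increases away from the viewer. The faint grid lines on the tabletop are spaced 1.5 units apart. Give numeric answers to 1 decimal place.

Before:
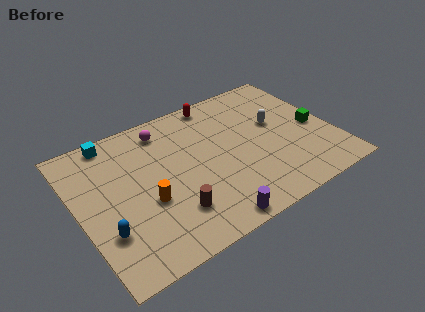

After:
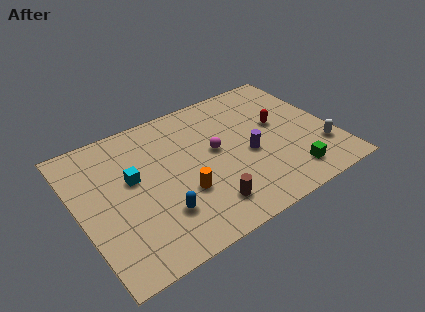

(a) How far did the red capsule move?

4.2

The red capsule was near (8.0, 8.4) before and (10.8, 5.3) after, so it travelled √(2.8² + 3.1²) ≈ 4.2 units.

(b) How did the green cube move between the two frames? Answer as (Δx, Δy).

(-1.9, -2.6)

The green cube started near (12.6, 4.2) and ended near (10.7, 1.6).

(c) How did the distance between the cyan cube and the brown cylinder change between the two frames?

-1.6

They were about 6.5 units apart before and 4.9 after — 1.6 units closer together.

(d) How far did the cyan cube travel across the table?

3.1

From (2.3, 8.4) to (2.9, 5.4), the cyan cube covered √(0.6² + 3.0²) ≈ 3.1 units.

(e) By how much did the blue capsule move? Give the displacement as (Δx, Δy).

(2.8, -0.3)

From the two frames, the blue capsule sits at roughly (1.1, 2.8) before and (3.9, 2.5) after.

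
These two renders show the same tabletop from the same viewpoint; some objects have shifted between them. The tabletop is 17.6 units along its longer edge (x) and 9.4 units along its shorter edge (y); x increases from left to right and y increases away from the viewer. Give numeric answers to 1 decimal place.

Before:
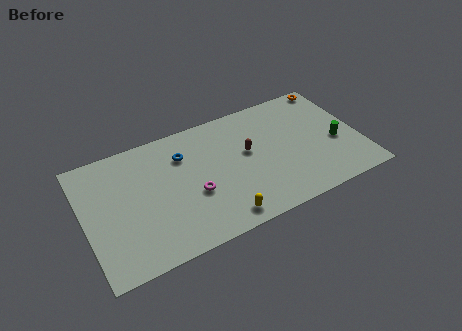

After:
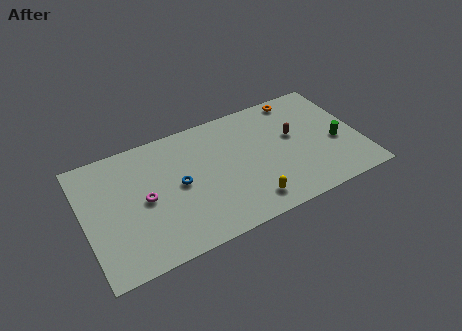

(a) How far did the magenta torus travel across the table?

3.1

From (6.8, 3.7) to (3.8, 4.6), the magenta torus covered √(3.0² + 0.9²) ≈ 3.1 units.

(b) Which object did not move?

the green cylinder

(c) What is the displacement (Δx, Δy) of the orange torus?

(-2.4, -0.2)

The orange torus started near (16.6, 8.6) and ended near (14.2, 8.4).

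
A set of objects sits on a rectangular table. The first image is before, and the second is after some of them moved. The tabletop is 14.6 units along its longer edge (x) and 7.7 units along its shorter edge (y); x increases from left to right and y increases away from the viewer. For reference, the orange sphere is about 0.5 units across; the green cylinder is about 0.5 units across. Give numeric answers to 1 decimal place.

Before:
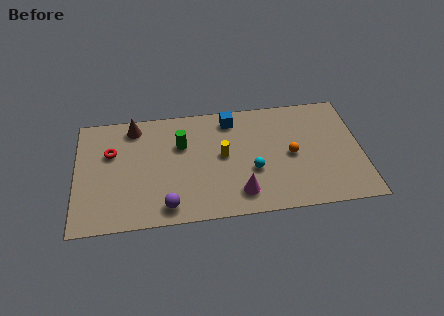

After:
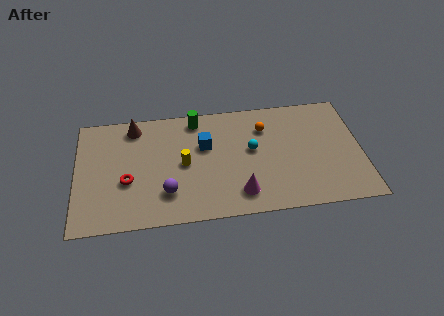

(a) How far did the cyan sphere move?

1.4

From (9.0, 2.9) to (9.0, 4.3), the cyan sphere covered √(0.0² + 1.4²) ≈ 1.4 units.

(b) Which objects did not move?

the brown cone and the magenta cone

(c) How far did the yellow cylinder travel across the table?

2.0

From (7.5, 4.1) to (5.5, 3.8), the yellow cylinder covered √(2.0² + 0.3²) ≈ 2.0 units.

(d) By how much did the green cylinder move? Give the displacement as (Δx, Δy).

(0.8, 1.6)

From the two frames, the green cylinder sits at roughly (5.4, 5.1) before and (6.2, 6.7) after.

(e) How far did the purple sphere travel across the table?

0.9

The purple sphere was near (4.6, 1.1) before and (4.6, 2.0) after, so it travelled √(0.0² + 0.9²) ≈ 0.9 units.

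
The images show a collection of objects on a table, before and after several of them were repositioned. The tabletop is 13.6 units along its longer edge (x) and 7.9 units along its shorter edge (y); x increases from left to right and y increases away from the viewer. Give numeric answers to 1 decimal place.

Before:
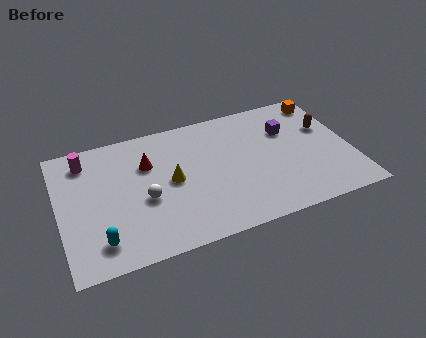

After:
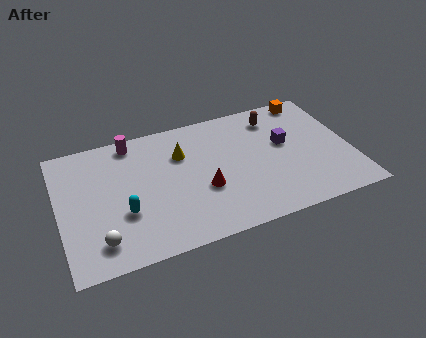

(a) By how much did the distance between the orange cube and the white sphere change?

+2.3

Before: roughly 9.5 units apart; after: 11.8. That's 2.3 units further apart.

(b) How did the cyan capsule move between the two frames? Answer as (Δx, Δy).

(1.2, 1.3)

The cyan capsule started near (1.7, 1.5) and ended near (2.9, 2.8).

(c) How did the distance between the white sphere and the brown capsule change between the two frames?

+1.0

They were about 8.9 units apart before and 9.9 after — 1.0 units further apart.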